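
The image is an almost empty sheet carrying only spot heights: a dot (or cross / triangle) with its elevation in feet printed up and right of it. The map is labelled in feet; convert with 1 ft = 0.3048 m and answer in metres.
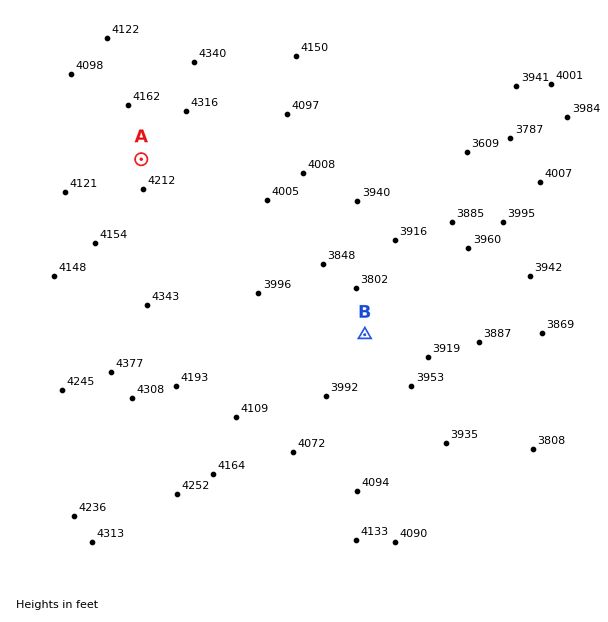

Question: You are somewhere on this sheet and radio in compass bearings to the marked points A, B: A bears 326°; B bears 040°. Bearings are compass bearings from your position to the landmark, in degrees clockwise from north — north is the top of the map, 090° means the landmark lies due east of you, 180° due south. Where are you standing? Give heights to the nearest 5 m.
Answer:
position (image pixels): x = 306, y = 404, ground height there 1225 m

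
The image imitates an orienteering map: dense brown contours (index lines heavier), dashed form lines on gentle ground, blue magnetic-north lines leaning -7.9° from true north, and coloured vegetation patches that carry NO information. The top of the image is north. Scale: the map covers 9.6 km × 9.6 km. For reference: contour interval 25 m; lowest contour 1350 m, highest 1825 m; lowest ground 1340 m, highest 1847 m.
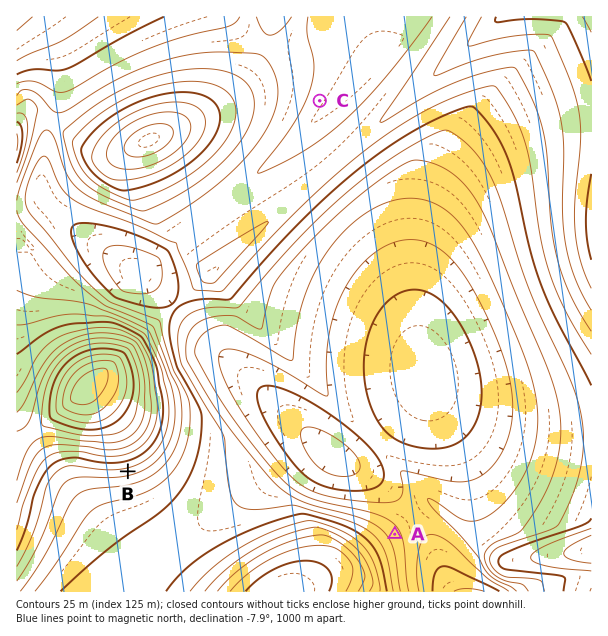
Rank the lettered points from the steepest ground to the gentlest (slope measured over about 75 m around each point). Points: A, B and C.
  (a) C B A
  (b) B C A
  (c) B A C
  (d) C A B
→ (c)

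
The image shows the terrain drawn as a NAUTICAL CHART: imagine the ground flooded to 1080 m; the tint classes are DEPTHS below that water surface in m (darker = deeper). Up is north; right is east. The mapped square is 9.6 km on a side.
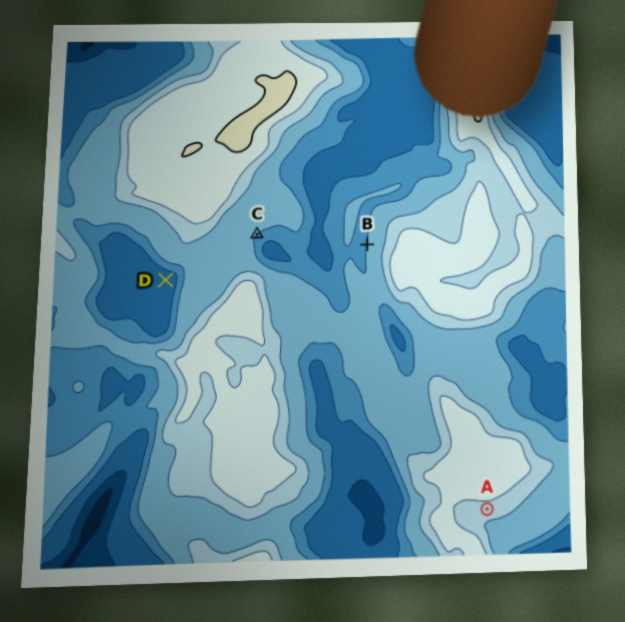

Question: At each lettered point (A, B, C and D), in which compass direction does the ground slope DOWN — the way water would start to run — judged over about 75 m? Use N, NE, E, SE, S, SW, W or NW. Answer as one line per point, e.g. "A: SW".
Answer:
A: S
B: W
C: SE
D: SW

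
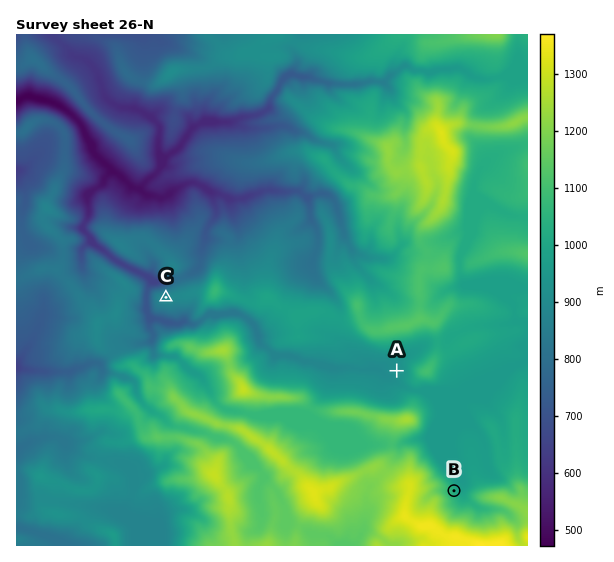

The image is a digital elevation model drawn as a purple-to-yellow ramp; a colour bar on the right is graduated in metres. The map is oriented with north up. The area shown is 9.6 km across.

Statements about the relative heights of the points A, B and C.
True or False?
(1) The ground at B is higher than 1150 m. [False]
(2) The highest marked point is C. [False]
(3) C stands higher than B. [False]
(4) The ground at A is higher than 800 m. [True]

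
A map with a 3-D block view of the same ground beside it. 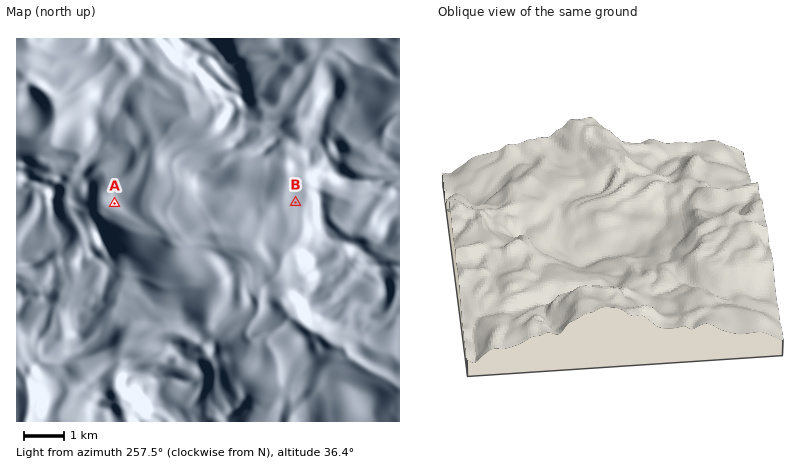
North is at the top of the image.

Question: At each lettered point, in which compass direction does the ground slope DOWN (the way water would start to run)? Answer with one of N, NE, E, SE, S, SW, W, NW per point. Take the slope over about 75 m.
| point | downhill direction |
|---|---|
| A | SW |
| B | W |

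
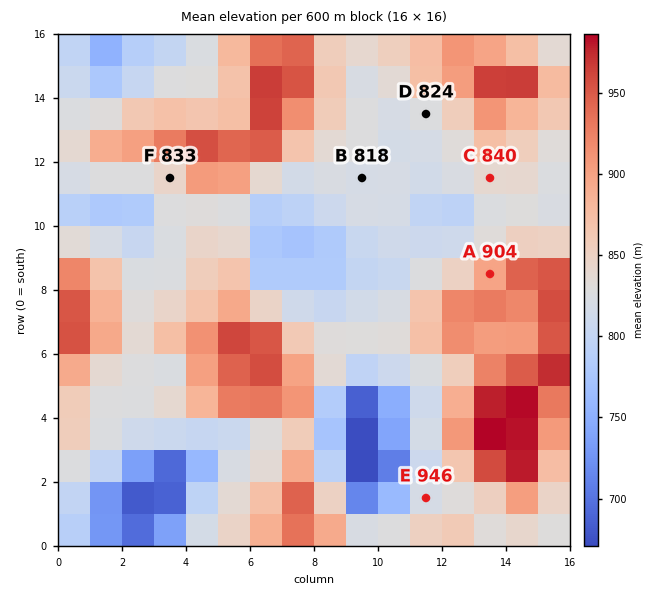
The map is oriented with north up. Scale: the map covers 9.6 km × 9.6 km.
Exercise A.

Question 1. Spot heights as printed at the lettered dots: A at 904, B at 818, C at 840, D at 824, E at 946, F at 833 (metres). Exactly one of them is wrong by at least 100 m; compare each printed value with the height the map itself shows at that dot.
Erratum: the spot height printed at E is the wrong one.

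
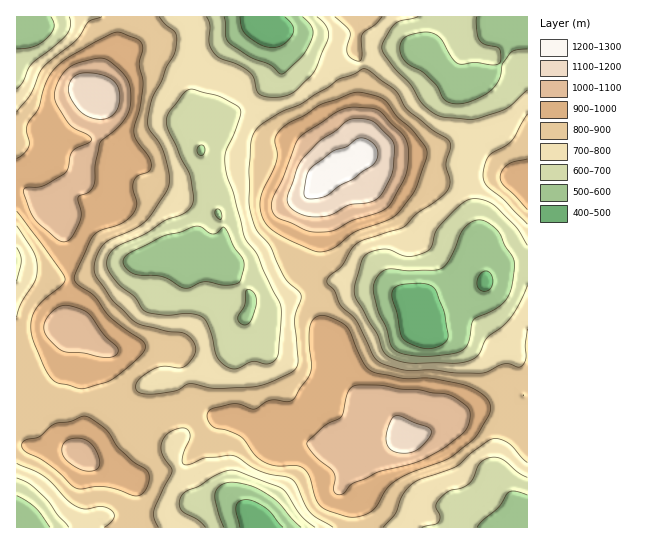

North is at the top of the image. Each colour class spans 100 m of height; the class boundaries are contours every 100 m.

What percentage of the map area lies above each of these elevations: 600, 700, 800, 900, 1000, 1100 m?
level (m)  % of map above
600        88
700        71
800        52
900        31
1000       13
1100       4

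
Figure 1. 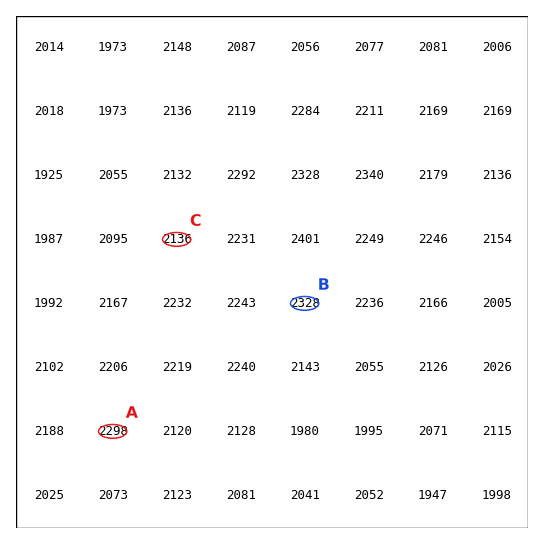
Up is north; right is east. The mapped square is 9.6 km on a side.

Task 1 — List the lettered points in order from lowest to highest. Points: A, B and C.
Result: C A B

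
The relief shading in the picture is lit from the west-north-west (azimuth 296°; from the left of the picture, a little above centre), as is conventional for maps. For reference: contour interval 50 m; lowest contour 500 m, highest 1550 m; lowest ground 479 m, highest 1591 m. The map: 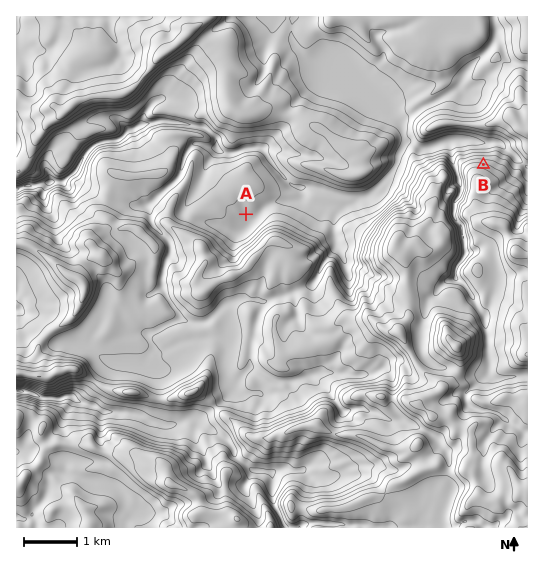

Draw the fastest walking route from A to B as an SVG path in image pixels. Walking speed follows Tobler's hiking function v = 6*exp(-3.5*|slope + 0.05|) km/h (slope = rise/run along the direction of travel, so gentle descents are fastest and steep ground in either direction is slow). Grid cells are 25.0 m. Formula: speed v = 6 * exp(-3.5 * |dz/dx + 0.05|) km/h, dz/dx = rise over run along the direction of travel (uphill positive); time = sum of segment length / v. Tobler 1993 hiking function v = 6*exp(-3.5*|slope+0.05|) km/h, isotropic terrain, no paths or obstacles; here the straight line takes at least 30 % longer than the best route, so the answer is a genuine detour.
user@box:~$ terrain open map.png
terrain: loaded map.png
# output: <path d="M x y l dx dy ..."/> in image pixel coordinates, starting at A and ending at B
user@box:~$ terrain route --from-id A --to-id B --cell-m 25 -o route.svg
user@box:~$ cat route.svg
<path d="M246 214l5 0 22-11 32 0 16-8 16 0 2-1 23 0 32-16 12-12 3-5 4-3 9 0 3-1 9 0 5-3 6 0 2 1 3 6 3 2 2-1 2-3 2-1 2 0 2 1 12 0 6 3 2 3"/>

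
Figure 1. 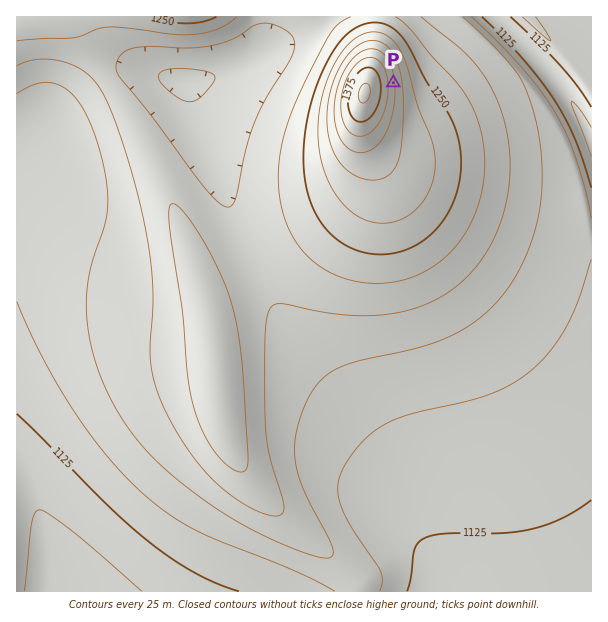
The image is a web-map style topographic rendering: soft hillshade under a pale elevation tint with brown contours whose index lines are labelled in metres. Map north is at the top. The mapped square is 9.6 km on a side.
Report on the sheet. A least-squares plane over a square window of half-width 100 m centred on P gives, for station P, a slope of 12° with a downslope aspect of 85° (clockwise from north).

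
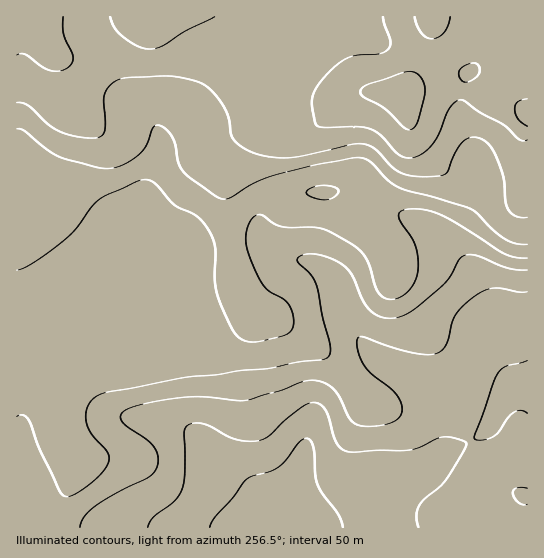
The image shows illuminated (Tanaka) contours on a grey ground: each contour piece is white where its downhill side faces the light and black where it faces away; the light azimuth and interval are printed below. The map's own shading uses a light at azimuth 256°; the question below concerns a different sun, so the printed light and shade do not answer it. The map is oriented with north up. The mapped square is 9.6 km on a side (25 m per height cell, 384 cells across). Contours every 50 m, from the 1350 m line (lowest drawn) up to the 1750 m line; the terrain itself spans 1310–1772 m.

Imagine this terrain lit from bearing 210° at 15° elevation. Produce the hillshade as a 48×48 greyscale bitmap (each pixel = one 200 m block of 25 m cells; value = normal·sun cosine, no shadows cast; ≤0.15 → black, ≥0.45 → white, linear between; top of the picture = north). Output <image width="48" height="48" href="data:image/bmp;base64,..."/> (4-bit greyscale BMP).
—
<image width="48" height="48" href="data:image/bmp;base64,Qk32BAAAAAAAAHYAAAAoAAAAMAAAADAAAAABAAQAAAAAAIAEAAATCwAAEwsAABAAAAAAAAAAAAAAABEREQAiIiIAMzMzAERERABVVVUAZmZmAHd3dwCIiIgAmZmZAKqqqgC7u7sAzMzMAN3d3QDu7u4A////AERWZmZmVWZmZmZmZmZ3iIh3ZmZmZmd4iERnZndmZmdmZmZmZmZ4iYh2ZmZmZmd4iEVnd4h3d3d2ZmZmZmd4mYd2ZmVVVneId1Z4iIiIiHdlVVVmZ3d4iIdmZVVVVmd3ZWeIh3d3d3ZURFVmd3d3iHdmVVVVVmVVM3iIdmZmZmVDRFZniHZniIdmZmZVVVRDIneHZVRFVEMzRWeJmHZniIh3d3dmZVQzM3d3ZUMzMiIjRniZmHZniZmZmYd2ZlRERGd2ZDIhERIkV4mZh2Z4mqqqqYd3dmVVVWZ2VDIiIjNFeJmYh3d4mqqqmHZndmVVVWZ2ZUREVmZ4mZmYd3eJqqqYdlVWdmVVVWZ2ZVZ4mZqqqqqYd4iJq7l1RERWZlVVVWZmZWeJqqu7u7qYiIiKu6hTIzRWZlVVVWZmVWeIiZqqqqmZmZmau5UyI0VnZlVVVWZlVVZmZniJmZmZqpmrunMiNGd3ZVVWZlVVVVVVVWZ3d3iaqZmql0IkV3h3ZVVWZlVVVVVUVVVVVmiZmZmYdCJGiIh2ZVVmd1VVVVVVVVVURWiYiIh2QiNomYdmVVVmd2VVVVVVVVVUVXiId3ZTISWKqYdlVVVnd2ZVVVVVVVVVV4mXZlUyIkerupdmVVZnd2ZVVVVVVVVWZ5mGVEMyI1i8yph3ZmZ3h2ZVVVVVVVZmeJl1QzIiJGm8uod3d3d4iGZmZlVVVWZmeJhkMiIiNHq7qHZnd3eJmXd2ZmVVZmZmeIdTISIjRpq6l1RVZnibvHd3dmZmZmd3eIZCEjM0aKu6hUNEVnm97nd3d2ZmZnd3eIZCJFZnmrupdDM0Vovv/mZ3d2ZmZ3d3eIdDRoiZq7qoUyI1aL3/3WZmZmZmZ3d3eIdUV5mqqpmGQiNGi87tulVVZmZmd3d3iZhlaIiId3dkMjVpvMy7qVVVVmZ3d3eImphmd3ZVVVVDRXis3LqZmVVVZmd3d3iJqqh3d2VERVREabze26iIiGVmZneIiImaqpiIiHZmZmVXrN3cuYd4d2Znd4mZiJmqqYd4mZmYiHeK3uy5hmZ4h2Z4iZqqmZmZmHd4mrvLu6mt79uXZVZ5iGeJmqqpiIiId3eImrzN3Mze/sqHVVaKmGeaqqmHZmd4h3iImaq7zMze7bl2ZWiqmHm7u5hlRFaIh3d4iIiImqzd25hlZoq6h5vMuYZENFeId2Z4d3ZmeJq8uoZUV5u5ZbzKh1RERGiIdmd3dmZmeJqqqXVEV5qXVbuXVEREVniHd3d3ZmZmeImZmHVEV4h1Val2VURVZ4iHd3d3ZlVmZ3d3dlREVmZVZ4d3dmZniJiHd2Z3ZlVVVVVEREMzRVVWeHiId2Z3iZmHZmZ3ZVVVVUMiIiIjRVVnd4iHZmZ4mZmHZnd3ZVVVVUMiIjNFZmZnZnd1RFZ4mZmHd4iHZVVVVUQzRFZ3dmZmZWZkRFZ4mZh3iIh2ZVVVVVRFZ4iIdlZmZWZURFZ4iId3iIdmVVVVVVVWeJmHZVVmZmZVRVZ4iHdnd3dlVVVVZmZniZh2VFVmZg=="/>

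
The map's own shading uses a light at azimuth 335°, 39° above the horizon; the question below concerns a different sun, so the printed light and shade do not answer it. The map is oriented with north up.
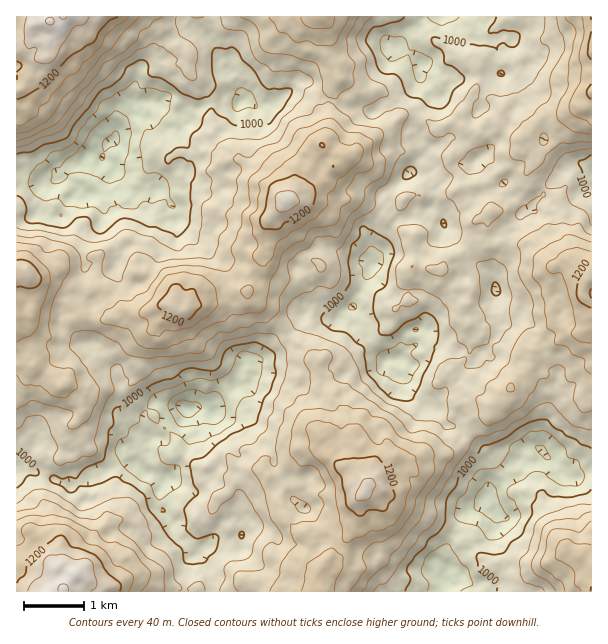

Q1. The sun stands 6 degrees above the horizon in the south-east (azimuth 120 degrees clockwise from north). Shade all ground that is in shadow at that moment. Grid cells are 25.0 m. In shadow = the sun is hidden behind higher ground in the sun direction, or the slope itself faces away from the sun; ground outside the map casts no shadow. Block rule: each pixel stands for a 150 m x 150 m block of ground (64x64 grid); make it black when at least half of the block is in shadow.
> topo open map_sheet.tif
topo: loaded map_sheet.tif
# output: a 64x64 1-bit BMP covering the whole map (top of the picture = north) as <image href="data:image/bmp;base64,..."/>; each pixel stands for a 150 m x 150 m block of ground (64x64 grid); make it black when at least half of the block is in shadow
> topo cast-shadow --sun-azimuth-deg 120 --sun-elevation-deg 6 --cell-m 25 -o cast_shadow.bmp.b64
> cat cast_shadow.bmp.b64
<image width="64" height="64" href="data:image/bmp;base64,Qk0+AgAAAAAAAD4AAAAoAAAAQAAAAEAAAAABAAEAAAAAAAACAAATCwAAEwsAAAIAAAAAAAAA////AAAAAADwAAMbgADwH/AAE5uAAGAf9AAX/cAAccPwAB//wABj4PIAH//gACfw+CAB/wAAD/r4AAH+AAAf+7jAYP9AAD//+cBw+fAAf//zwPh5+AB//+Pg/HD8AH//48D+APwAP//AYPIB/gAfj4AA8gHwAAAAAAA45fAAAAgQAT7+CAAAGAAB3/+AAAAAAAC//4iIAAAEAD//gAgAAAYAf/+QARAAAAB//8ADEAAAAD//ADG4AAAAH/6APDwCAAAH/gA+PgIAAAH+AD4+AAAAAP4Afj4AAAAAfwB/HgAAAAACAD8PAAAEAAAAD4cIAAQAAAEHB+4AQAAAAQOD7gDGAAADgQPsAD+AAAOgB+4AP4AAA8AH7gA/wIAD4AfeAH/gAAPgB8+Af/9AA/QH94A//mAD8wf/yf3/4APjg/zt8H/gAeHD/P7wf+AAMcP4HvD/8AAB4eAP8P/4AAHwYAOB//gAADgAGAH//AAxAAAIKf/8ADmDAAA5//4ACDAAAH3//iABHAAAf///AAMcAAA///8AAw4AAD///8QABwAAP///xgADAAAf///hgRHAAB///+GDnfwAA8P/gAfB/gAAQ//AB8D/gAAB48AH4/8AAAABwAbn/4ACAABABgf/AAAAoAAHB/8AAABgAAAH/4AAAPAABA//gAAAcAAEH//gAAAAAAHP/w=="/>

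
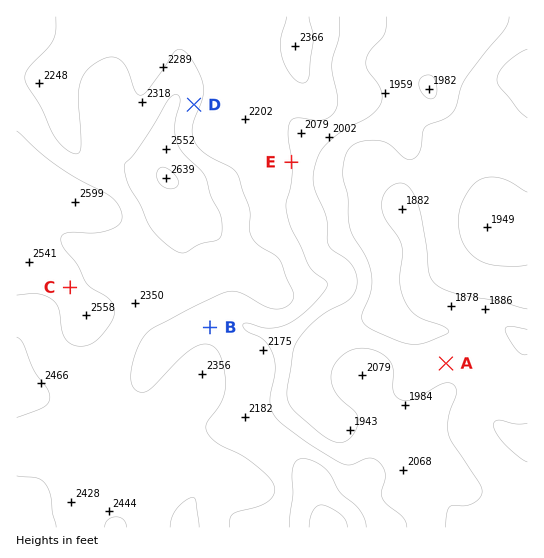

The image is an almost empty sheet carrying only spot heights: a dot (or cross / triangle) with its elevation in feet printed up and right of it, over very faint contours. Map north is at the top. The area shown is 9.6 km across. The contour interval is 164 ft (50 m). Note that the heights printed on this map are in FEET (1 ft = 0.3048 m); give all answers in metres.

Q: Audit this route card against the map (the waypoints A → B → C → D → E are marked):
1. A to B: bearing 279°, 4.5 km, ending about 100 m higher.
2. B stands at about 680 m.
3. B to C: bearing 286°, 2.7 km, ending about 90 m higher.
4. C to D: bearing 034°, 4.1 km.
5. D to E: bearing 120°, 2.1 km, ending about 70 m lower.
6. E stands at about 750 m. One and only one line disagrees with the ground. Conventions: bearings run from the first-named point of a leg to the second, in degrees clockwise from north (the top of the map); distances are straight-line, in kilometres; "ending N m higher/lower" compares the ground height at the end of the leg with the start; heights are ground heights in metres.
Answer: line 6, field height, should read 650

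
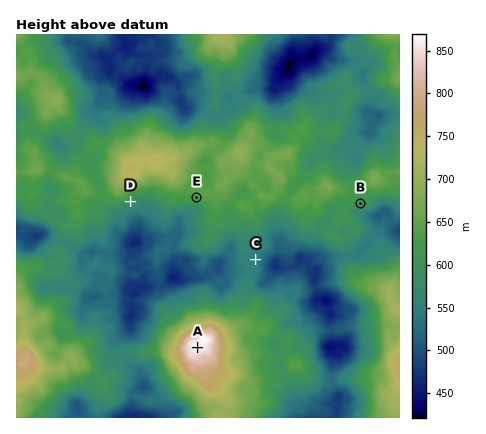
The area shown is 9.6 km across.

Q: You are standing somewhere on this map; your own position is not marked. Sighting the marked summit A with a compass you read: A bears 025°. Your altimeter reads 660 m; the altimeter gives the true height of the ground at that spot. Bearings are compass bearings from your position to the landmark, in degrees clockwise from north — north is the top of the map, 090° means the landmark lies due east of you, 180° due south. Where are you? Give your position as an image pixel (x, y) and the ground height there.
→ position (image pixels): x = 180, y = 386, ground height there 660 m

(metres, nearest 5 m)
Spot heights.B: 605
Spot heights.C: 540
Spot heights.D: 595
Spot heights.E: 635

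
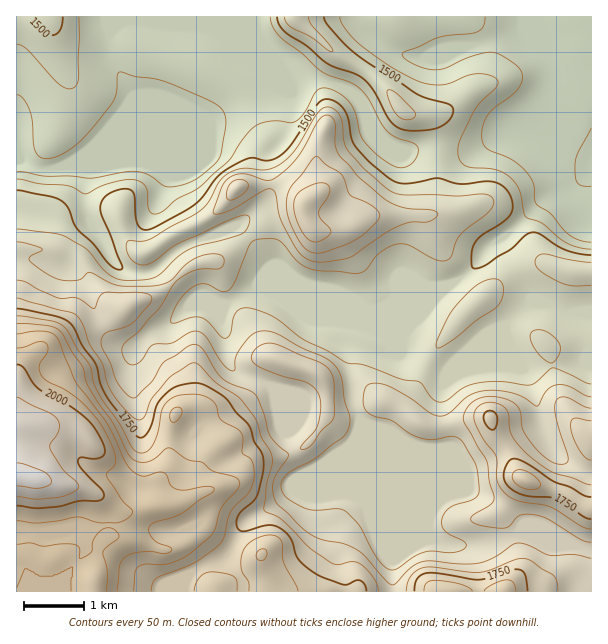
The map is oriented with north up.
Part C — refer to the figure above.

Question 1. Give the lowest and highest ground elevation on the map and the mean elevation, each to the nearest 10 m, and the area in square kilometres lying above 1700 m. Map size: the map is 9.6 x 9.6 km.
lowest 1340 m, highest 2120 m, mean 1600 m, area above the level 20.2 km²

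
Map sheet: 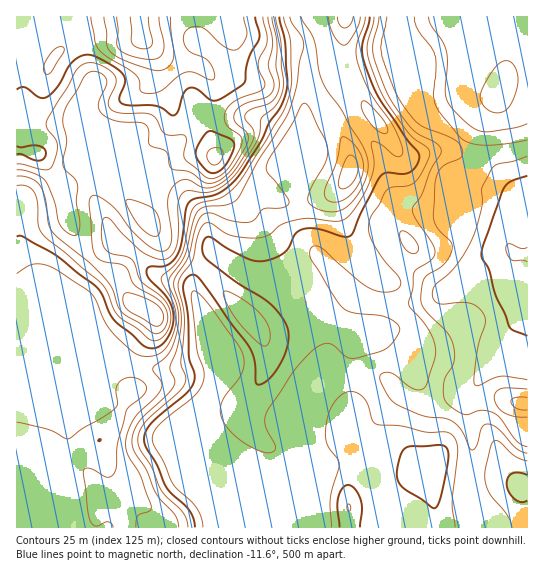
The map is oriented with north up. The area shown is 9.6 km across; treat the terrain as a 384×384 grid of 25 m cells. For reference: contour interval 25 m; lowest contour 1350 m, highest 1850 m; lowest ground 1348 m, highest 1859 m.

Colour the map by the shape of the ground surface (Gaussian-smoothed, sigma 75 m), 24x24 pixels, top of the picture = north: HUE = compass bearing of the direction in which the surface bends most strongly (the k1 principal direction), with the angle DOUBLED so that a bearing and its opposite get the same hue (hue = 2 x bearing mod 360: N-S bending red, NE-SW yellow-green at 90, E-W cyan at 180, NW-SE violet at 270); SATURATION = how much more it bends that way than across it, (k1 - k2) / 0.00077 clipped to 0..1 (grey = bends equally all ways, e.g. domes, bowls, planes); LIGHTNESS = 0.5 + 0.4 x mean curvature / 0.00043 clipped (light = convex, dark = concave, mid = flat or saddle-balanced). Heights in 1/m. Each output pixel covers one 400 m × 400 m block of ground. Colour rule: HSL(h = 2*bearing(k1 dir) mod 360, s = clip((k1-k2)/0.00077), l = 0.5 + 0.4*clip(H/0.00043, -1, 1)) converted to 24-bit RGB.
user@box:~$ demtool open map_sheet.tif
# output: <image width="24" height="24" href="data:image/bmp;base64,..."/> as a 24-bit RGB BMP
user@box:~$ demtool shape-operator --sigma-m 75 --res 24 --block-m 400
<image width="24" height="24" href="data:image/bmp;base64,Qk32BgAAAAAAADYAAAAoAAAAGAAAABgAAAABABgAAAAAAMAGAAATCwAAEwsAAAAAAAAAAAAAgIB/gH6Ah4R5doeCm6N+jlR8Zb+Qsd3UehvHbl+Ff4B/f4B/f4B/f3+AMiV5+fqnOkyNc2yAgoNktr5rTU+fdmeDdE1qxMZUgH9/fnmAio9+dnWCmIJqcbR8X+qNgS9dhiNcgX56f4B/f4B/f4B/f3+AI0iO7PTCezCdkE57kXZkrNNyP2WIck6MhWWeqbqcgHZ2h3xrf5J1gl9ngatuj9igjlu0WxxklmdtbJqOfnyAg3lteYVtfoB/Q2p+ydhKhEWKdGmdjI6n0cKjPnGYOjiYf6uTkMO5XnWLfa+beFChsHOKhthnN9MpbSJic0aGfqGCi2OBiVBVdqxrcqiqbG+Gl0yLe7FfZWqBZY+SfLGfxZWuwmvLHSl6qOGVINzhc4jBmW+nSFKWi4K77aCdsHkmESodWYFrgoRyjkeAg7V6bauBf2ODc22DdFe0qKR5YIqOZa2edKCEaox3y3CEJSCowPSCLgUGhXFOg3VeeYBpSntJxmpG92CHt0mhEGowP4ReVU2uwKuQkoxjVXt3e36ASIievpeVc6CdXpF3hXFMbZFBjoxIS2ObvQU+53n2gH9/gH9/f4B/cHWDZHul07XS06jopovlF6bELYaKv2uJwnd0V4x4Y4J+WYd4l7FcmnlrekhhpHFScbJfdGtQOIV2ZtHTaNCegIB/gIB/gIB/fYB/V4xZqHUgrZoKTsAqZD2wUUuHQjdv3qpvmYV5UYF8bXthn35GhHlGVH11qK19hK1lb4CXUpGCVYdBlZNHgIB/gIB/gIB/gXqAh0NipDxe/+KAAPdRFyBoglOAcydNsOh8dHKjhWeWWFWDpoWQiYilZZGkcbKNfKK/gF+clG5uSoGEmJCCe4F8f4CAf3+AfEyFqRhXnXE56f/MYP//BABMcxhlh+Ocmt23e1Ofl2qcZoOlcrfAl4u9iHe1hcend0qtoWampoOdZZilXpGPcYRze4B8gXByWyRhYEnVzP/5z/ze/yTqIAAzSdnLpvHFnliKjFKEkIF6e6SKfXxMf18vmY8shssnN05ajXBlpYZzh5N1eVV4eoF3fVthfSpCeDaFkP+qSfQdjUsAPRQAAh14ivKziz44hFQ/a4Jgg6F+kFtug0Jrq5d0mtDNwGlqY0g3MHw+nahtkWN2gmGRe1xrdjhWnUx5iv/JSd+fyABD7QcQvveKAI6Ygi00i1NCkZZra5thV49agkltaYeVhdOYlDh9zkhVhpXCWpmyPZdah2GRjoFdcDimoEu5mOGnWtFdXB9VkyZQtuq19OrXAgkxezRaiJ1pc6BsjaJqZEFEdW5LZcdRUKVLczmNodWsbGurxGHCqmxtSGR1lmh0PDGNuG26v9+go0WUUBtkj9y6uNqo3IRsPQBONZVagrKXdmqlrlmIiEiyqqVhfOA6MnBrS7eEsKJKgoBRX1J3xod9TmWKY5eWLDBAqr5Iu9+Bcx6QYc7cZMOHxGZIsSc5zwBpE9EAFqpOWGOjdH6uUD+84Yrl8M2iHY+DV3RAq69AUKdrTE58rplun2CFVHZfLklXO/9WR82Pa0KfopZVg3pXmFx33xqb1jLh+urRAJhUFnRkgmh8YoCEMlmZ/tjNKDHjZDCVtc+HQH1UQVpgjqhllFltgWtuhKT6vebEJD92eXqBaGmtpHKzflGEOUq6h6Xl9Nfe96ngAExJPYB4f3+AME1q4v+zwQDNSzHRrOHrp2zyQlLXnlBeiWFbi4Zyb49bva9RZjGbgnJ6g2cyZG0tr0NiQ7tZL7dDjdtN9Y7I/0f2C2VkYm2DTD6ngvxHigBlzP/dFy+kiRwzhx9KrGhhjJd7eZGcglhYy75GOmtpbCih53HAtVdtLKtie8N1R4OS67IgUjsOzWoKEtp4FTJnj+eWihadsP/DPussVwpGikWIql+IhK+ssoSJXKSrbU6Q1biNTpWQGlxqszVx5HukxHuAc5BXckJzzsGKoXPYzeLsjLvkAC2FWNg2dUKXtf+HSghMgmiCPTaNv8WcWGuqy5KXUmSuS0+a0Kebs0xoOhk5YmYblsEXlNFDUo29a7DUp1uxsr9Xmc4/2VYlGS6jUzqIm8xuiddHUBdsf3+AO0F5vM12VnGBlrZwuFqjW3qRoXx113DPNwX/oKLmu77dseHLQYCmeURhnjxUwsmDp9WKGVfdQGbCXBuA8/9fOncdNDR1gXh/czp6kMhsgHCBXI9Ys4VeeIF4aX9mk3toUT+Ka5hzytCDqr5qfDuNTkeZgrWmoMaIxO+DHBlody9/bBWY+PHTWKbTFTd9cUmOgbiqepl5gH9/eHuAtLF3"/>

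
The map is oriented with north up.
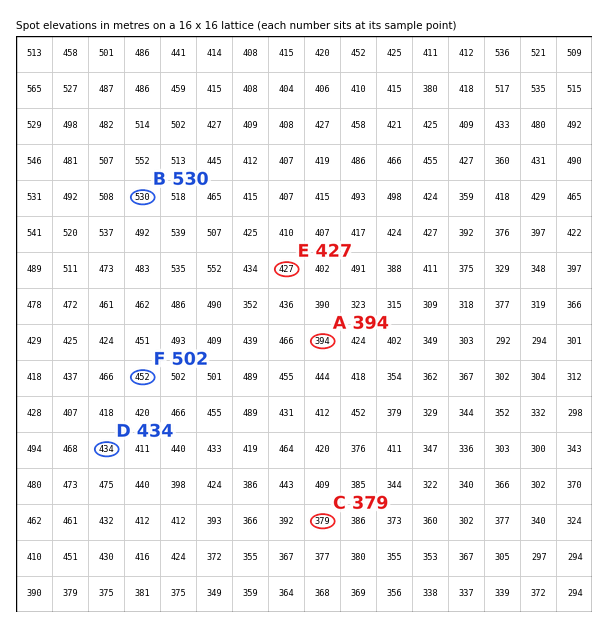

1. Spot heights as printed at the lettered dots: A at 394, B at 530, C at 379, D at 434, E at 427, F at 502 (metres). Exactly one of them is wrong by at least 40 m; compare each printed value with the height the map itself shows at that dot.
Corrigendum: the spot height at F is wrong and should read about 452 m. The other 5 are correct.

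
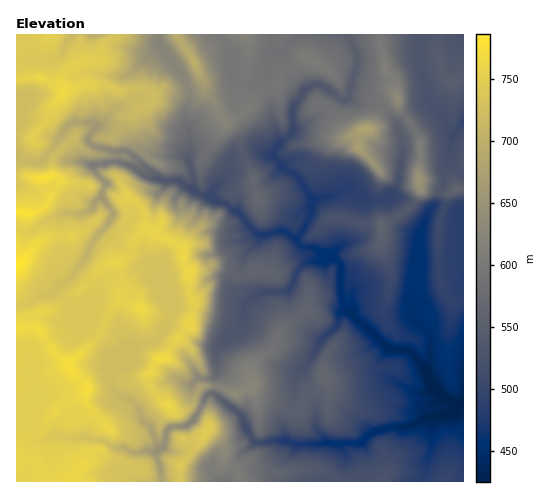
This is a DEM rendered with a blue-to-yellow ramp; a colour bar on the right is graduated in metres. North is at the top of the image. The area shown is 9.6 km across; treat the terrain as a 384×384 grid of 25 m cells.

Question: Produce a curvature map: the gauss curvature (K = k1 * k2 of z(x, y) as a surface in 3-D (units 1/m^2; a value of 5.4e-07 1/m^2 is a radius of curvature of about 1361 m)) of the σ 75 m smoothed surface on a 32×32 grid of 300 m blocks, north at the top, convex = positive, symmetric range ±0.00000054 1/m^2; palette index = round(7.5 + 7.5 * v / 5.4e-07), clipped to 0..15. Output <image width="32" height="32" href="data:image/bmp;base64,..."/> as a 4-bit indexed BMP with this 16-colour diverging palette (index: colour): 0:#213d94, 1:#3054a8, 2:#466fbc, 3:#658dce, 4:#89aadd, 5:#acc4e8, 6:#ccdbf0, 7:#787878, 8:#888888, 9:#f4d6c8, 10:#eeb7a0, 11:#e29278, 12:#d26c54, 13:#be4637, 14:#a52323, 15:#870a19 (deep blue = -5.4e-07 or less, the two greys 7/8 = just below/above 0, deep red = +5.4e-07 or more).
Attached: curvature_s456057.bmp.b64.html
<image width="32" height="32" href="data:image/bmp;base64,Qk12AgAAAAAAAHYAAAAoAAAAIAAAACAAAAABAAQAAAAAAAACAAATCwAAEwsAABAAAAAAAAAAlD0hAKhUMAC8b0YAzo1lAN2qiQDoxKwA8NvMAHh4eACIiIgAyNb0AKC37gB4kuIAVGzSADdGvgAjI6UAGQqHAId4d4eJdnh3h3eId3eId4eId4h3ejo9hoh3iIeHiHiHeHd4aWjVWUZ2eWeHmIeHiHeHh6eHV1qlbHiWmHZ4h4eHh3eHhz7/0sd3hpd4iHh4d4d2h3ercGpHd4eHd3h3d4eHiXd2Z3sceHd3iHd3eHh3eHh3eHeAh4h4eIh3iIeIiHh4iIeaaYiHiHh4d3l3h4h4h4h3dXynh4h3mHeWh3d4eId3d3h5iIiIeGp3iIeId4h4eHh3tleHh3lmaHiHeHiHeHeIeGpXd4Z4iYh4iHh4h4h4d4drqHlaeId4d3eIeHd3h3iIlHd3qKloeHh3h4d4eIiIh3iVeIhIZ4d4iHd3h3d3d4dqV3eYWIh4h4d3iHeHd3d3iKh5Zmp4h4iIh4d3eXaHpXxzWnd4h2eGiIiHiHhng6qXdpl4d4eHhw85d3dpKolZtZd4d3eHhYmKCXmIXY6KkWl3mHh4iIOA+1hpWE80d9hZeGh3h3nr1neHd1dYWWZ4l3hoh4d0pXhXeHl4l7h3d3doeJZoaGh4iHiHeHp3h4iHiHeId3a/aWd4d3d3eIiYiHeIeah3dDOHd4iIeHh4lmd4h4dbeHd/eHd4aHhoiKZoeHeHhoiHZ3eId4d3eHd4qHeHh3eHd4d3eHd3h4iHeId4eIeYeId4iIh3h4iIh1l4d4d3d3d3d3d4"/>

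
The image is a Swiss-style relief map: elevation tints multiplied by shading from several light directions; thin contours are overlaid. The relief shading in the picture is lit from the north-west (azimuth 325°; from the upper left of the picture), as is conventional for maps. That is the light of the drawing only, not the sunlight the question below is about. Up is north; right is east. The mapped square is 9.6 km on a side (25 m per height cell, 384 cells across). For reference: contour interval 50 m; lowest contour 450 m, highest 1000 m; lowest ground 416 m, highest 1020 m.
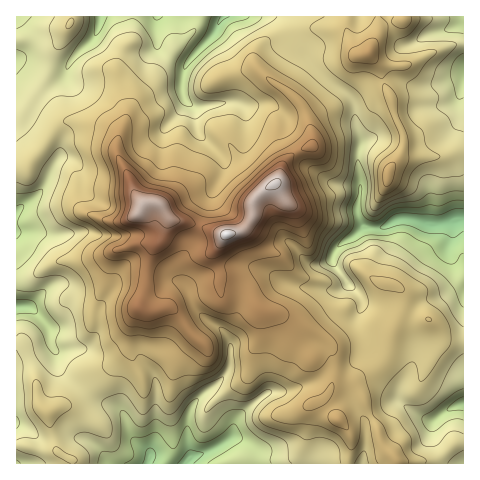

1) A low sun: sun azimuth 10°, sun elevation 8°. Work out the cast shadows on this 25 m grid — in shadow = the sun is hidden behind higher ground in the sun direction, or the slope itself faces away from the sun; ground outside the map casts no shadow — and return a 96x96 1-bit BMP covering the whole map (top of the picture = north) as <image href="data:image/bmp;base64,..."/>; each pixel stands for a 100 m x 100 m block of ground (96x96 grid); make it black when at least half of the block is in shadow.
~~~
<image width="96" height="96" href="data:image/bmp;base64,Qk2+BAAAAAAAAD4AAAAoAAAAYAAAAGAAAAABAAEAAAAAAIAEAAATCwAAEwsAAAIAAAAAAAAA////AAAAAAD/gB+GPgAfwHwAAAD/ADgPP4Af4H8AAAPwADg/P8A/8P8AAAOAAHh/v/w///+AAAAAAPD/v/////8AAAAAAeD///////4AAAAcA8D///////4AAAA8AQH//w////wAAAA+AAP//w////wAAAA8AAP//w/fD8AAAcA8AAf3/4/ABwAAB/AwAAfj/5/gAAAAD/gAAAfj/5/wAAAAD/4AAA/hn8/8AAAAHj8AAA/gH8f/gAAAAB8AAA/AH+P/8AAAAAcAAAfCH/H//AAAAAEAAAfHH/Af/gAAAAAAAAfPH/gP/wAAAAAAAAf/H/wH5wAAAAAAAAf/H/4DwAAAAAAAAAf+H/4AAAAAAAAAAAf+H+cAAAAAAAAAAAf/P4cAAAAAAAAAAAf//w8AAAAAAAAAAwf//g+AAAAAAAAAAwf//A/AAAAAAAAAA4f/+B/gAAAAAAAAAQf/8D/gAAAAAAABgAP/4H/gAAAAAAADwAP/4P/AAAAAAAADwAP/wf4AAAAAAAD3AADgAfwAAAAAAAD4AAAAA/gAAAAAAAD4AAAAAcAAAAAAAAD8ABAAAAAAAAAgAAD+ABgAAAAAAABwAAB/Dh4AADAAAAHwAAAf/x8AAfgAwAPwAAAP/z8AA/8B8APgAAAH/z+CB/+D8APAAAAD/3+HD//j4AOAAAAAfP/Hh////wIAAAAAAH//w////6AAAAAAAD//wH/z//AAAAAAAAf/4D/7/3gAAAAAAAPx8B///nwAAAAAHv/AeD///n4EAAAAf//wfJ///H8fgAAA///4fwAH/v8/wAAA///4fAAP//8///4A///wMAAP/4A///6Af4DgAAAD/wA////APAAAAAAD/AA////gAAAAAAAD8AA////gAAYAAAAHgAAP///wAA8AAAAHAAAH///wAAIAAAAGAAAH///4AAAAAAAAAAA3+H/4AAgAAAAAADA74I/4ABwAAAAAAfx4AcIAADwAAAAAA/w4A8AAADwAAAAAB/g4B+AAADwAAAAAB/AwB+AAAHwAAAAAD+AAA8AAADgAAAAAD+AAAAAAHAAAAAAAB4AAAAAAOAAAAAAAAAAAAAAAAAAAAAAAAAAAAAAAAAAAAAAAAAAhgAAAAAAAAAAAAAAzgAAAAAAAAAAAAAAzwAAAAAAAAAAAAAAngAAAAAAAAAAAAAAHgAAAAAAAAAAAAADDAAAAAAAAA4AAYADAAAAAAAAAB/h/8AHAAAAAAAAAB///4AHAAAAAAAAAB///wAPgAAAAAAAAB///gAfgAAAAAAAAAH//AAfwAAAAAAAAAAf8AAf4EAAAAAAAAAAwAA/4eAAAAAAAAAAAAAf8eAAAAAAAAAAAAAf8eAAAAAAAAAAAAAP4AHIAAAAAAAAAAAH4AH8AEAAACAAAAAAAAD8AGAAADAAAAAAAAAcAHAAABgAAAAAAcAAAHAAAAwAAAAAAeAAAHgAAAQAAAAAAfAAADAAAAAAAAAAAfwAAAAAAAAAAAAAAf4AAAAAAAAAAAAAAAAAAAAAAAAAAAAAAAAA="/>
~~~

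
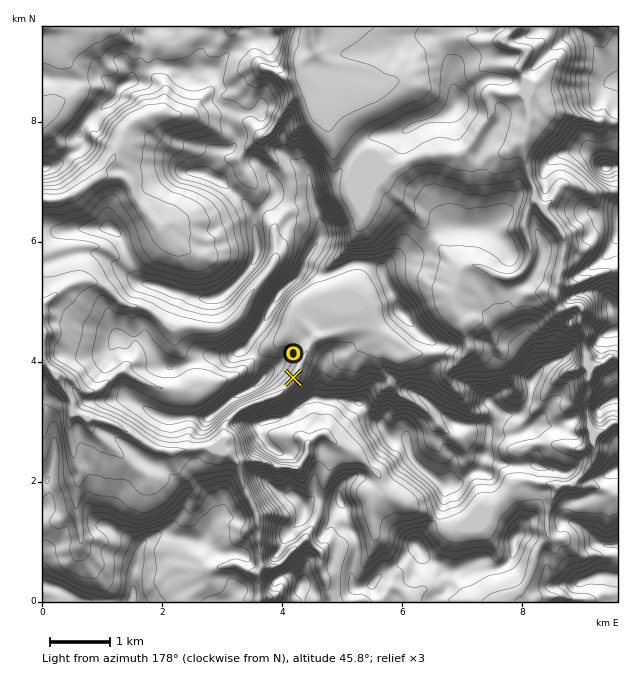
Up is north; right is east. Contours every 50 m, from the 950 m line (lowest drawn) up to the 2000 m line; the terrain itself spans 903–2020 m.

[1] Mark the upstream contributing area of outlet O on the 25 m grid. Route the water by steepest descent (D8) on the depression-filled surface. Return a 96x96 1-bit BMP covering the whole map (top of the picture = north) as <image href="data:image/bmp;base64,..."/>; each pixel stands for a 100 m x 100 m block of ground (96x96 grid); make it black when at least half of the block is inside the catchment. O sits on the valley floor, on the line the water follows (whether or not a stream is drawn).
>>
<image width="96" height="96" href="data:image/bmp;base64,Qk2+BAAAAAAAAD4AAAAoAAAAYAAAAGAAAAABAAEAAAAAAIAEAAATCwAAEwsAAAIAAAAAAAAA////AAAAAAAAAAAAAAAAAAAAAAAAAAAAAAAAAAAAAAAAAAAAAAAAAAAAAAAAAAAAAAAAAAAAAAAAAAAAAAAAAAAAAAAAAAAAAAAAAAAAAAAAAAAAAAAAAAAAAAAAAAAAAAAAAAAAAAAAAAAAAAAAAAAAAAAAAAAAAAAAAAAAAAAAAAAAAAAAAAAAAAAAAAAAAAAAAAAAAAAAAAAAAAAAAAAAAAAAAAAAAAAAAAAAAAAAAAAAAAAAAAAAAAAAAAAAAAAAAAAAAAAAAAAAAAAAAAAAAAAAAAAAAAAAAAAAAAAAAAAAAAAAAAAAAAAAAAAAAAAAAAAAAAAAAAAAAAAAADwAAAAAAAAAAAAAAP8AAAAAAAAAAAAAAf+AAAAAAAAAAAAAA/+AAAAAAAAAAAAAB//AAAAAAAAAAAAAB//AAAAAAAAAAAAAB//AAAAAAAAAAAAAP//gAAAAAAAAAAAAf//gAAAAAAAAAAAA//wAAAAAAAAAAAAB//AAAAAAAAAAAAAD/8AAAAAAAAAAAAAD/4AAAAAAAAAAAAA//wAAAAAAAAAAAAP//gAAAAAAAAAAAAP//wAAAAAAAAAAAAP//4AAAAAAAAAAAD///4AAAAAAAAAAAH///4AAAAAAAAAAB////8AAAAAAAAAAD////8AAAAAAAAAAH////8AAAAAAAAAAP////8AAAAAAAAAAH////4AAAAAAAAAAH////gAAAAAAAAAAD////AAAAAAAAAAAB///+AAAAAAAAAAAB///+AAAAAAAAAAAA///8AAAAAAAAAAAA///4AAAAAAAAAAAAf//4AAAAAAAAAAAAf//wAAAAAAAAAAAAP//wAAAAAAAAAAAAD//gAAAAAAAAAAAAB//gAAAAAAAAAAAAAg/AAAAAAAAAAAAAAAIAAAAAAAAAAAAAAAAAAAAAAAAAAAAAAAAAAAAAAAAAAAAAAAAAAAAAAAAAAAAAAAAAAAAAAAAAAAAAAAAAAAAAAAAAAAAAAAAAAAAAAAAAAAAAAAAAAAAAAAAAAAAAAAAAAAAAAAAAAAAAAAAAAAAAAAAAAAAAAAAAAAAAAAAAAAAAAAAAAAAAAAAAAAAAAAAAAAAAAAAAAAAAAAAAAAAAAAAAAAAAAAAAAAAAAAAAAAAAAAAAAAAAAAAAAAAAAAAAAAAAAAAAAAAAAAAAAAAAAAAAAAAAAAAAAAAAAAAAAAAAAAAAAAAAAAAAAAAAAAAAAAAAAAAAAAAAAAAAAAAAAAAAAAAAAAAAAAAAAAAAAAAAAAAAAAAAAAAAAAAAAAAAAAAAAAAAAAAAAAAAAAAAAAAAAAAAAAAAAAAAAAAAAAAAAAAAAAAAAAAAAAAAAAAAAAAAAAAAAAAAAAAAAAAAAAAAAAAAAAAAAAAAAAAAAAAAAAAAAAAAAAAAAAAAAAAAAAAAAAAAAAAAAAAAAAAAAAAAAAAAAAAAAAAAAAAAAAAAAAAAAAAAAAAAAAAAAAAAAAAAAAAAAAAAAAAAAAAAAAAAAAAAAAAAAAAAAAAAAAAAAAAAAAAAAA="/>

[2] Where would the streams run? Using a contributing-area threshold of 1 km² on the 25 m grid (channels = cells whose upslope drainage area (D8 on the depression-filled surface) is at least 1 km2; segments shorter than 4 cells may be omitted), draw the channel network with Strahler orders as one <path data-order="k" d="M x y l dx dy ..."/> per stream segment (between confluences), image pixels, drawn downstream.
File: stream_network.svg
<path data-order="1" d="M328 591l-2-11-4-7 0-5-2-1 0-5 2-1 0-8-12-12-3-1-3 0-11 10-1 0 0 2-14 13-3 2-15 0"/><path data-order="1" d="M521 588l6-6 2-3 0-3 1-2 0-3 3-6 0-7 2-2 1-6 12-12 0-6-1-1 0-15 1-2 0-6 3-4 0-5 5-7 0-3 7-3"/><path data-order="1" d="M209 568l6 0 2-1 6 0 1-2 12-1 14 7 9 0 1-1 0-3"/><path data-order="2" d="M260 567l0-6-1-2 0-33-2-1 0-8-4-9 0-3-5-6 0-3-4-7-2-9-1-2-2-12-4-6"/><path data-order="1" d="M80 544l0-16-1-2 0-7-2-2 0-34 2-2 1-10-4-6 0-5-2-1 0-5-1-1 0-6-2-2 0-7-1-2 1-36"/><path data-order="1" d="M482 519l17-17 1 0 6-6 0-1 5-5 1-6 3 0 5-3 7-1 2 1 6 0 1 2 11 0 1 1 14 0 1 2"/><path data-order="1" d="M379 496l1-3 0-16-1 0-2-3-18-18-18-9-16-14-3 0-6 3-9 9 0 9-9 14-9 0-2-2-13 0-5-3-4 0-6-3-24 0"/><path data-order="2" d="M563 486l2-2 7 0 17-15 0-1 4-5 0-3 2-1 0-15-5-6-1-9-2-2 2-54-3-4 0-35-3-3-3-6 1-16-3-3-6 0-6 3-7 0-2-2 0-3-1-1 0-14 1-1 0-9 2-2 0-6 3-4 0-8 1-1 0-8 2-1 0-11-5-9-12-13-1-6-5-5"/><path data-order="1" d="M145 474l-3-3-6-3-20-18-1 0-12-11-2 0-12-12 0-6-3 0-1-1"/><path data-order="2" d="M235 460l-6-6-5 0-9-6-6 0"/><path data-order="2" d="M209 448l-21 0-1 2-9 0-2 1-10 0-2-1-7 0-12-6-5-5-4-1-5-5-7-3-3-3-6-3-3 0-6-3-5 0-1-1-15 0"/><path data-order="1" d="M437 423l-3-3 0-2-10-10-2 0-7-6-9-5-3 0-14-13-1-5-8-9 0-16 5-5 0-10-2-3-3-3-1 0-14-14-4-9-6-6-48 0-8 6 0 5 2 1 0 3 4 5 0 1 9 9 0 5-6 7-1 6-9 17 0 3-8 10 0 2-10 10-6 2-2 1-3 0-1 2-3 0-5 3-4 0-18 9-12 12 0 3-2 1 0 11-15 10"/><path data-order="2" d="M85 420l-9-9-3-6 0-3-2-2"/><path data-order="2" d="M71 400l-7-10 0-2-5-4-1-6"/><path data-order="1" d="M188 388l-3 2-16 0-2-2-12-1-4-3-3 0-18-9-3-3-8 0-3 3-1 0-12 12-9 4-11 0-3-1-12-12-10 0"/><path data-order="2" d="M58 378l0-2-12-12-3 0"/><path data-order="1" d="M467 351l0-9-1-2 0-4-2-2 0-9-7-10-2-6-1-2 0-15 1-1 0-3 2-2 0-3 3-6 0-4 1-3 6-5 11 0 19 11 5 0 1 1 9 0 2-1 3 0 7-6 6-12 0-12-1-2 0-3-2-1 0-3-3-6 0-9 2-2 0-6 4-9 3-3 0-9 2-1"/><path data-order="1" d="M274 262l-5 9-19 23-2 4-3 3-1 5-5 4 0 2-13 13-6 2-2 1-18 0-1-1-18 0-2 1-3 0-3-3-3 0-6-3-6-6-1 0-5-4-1 0-6-5-5 0-1-1-9 0-2-2-6-1-13-14-11-6-3 0-1-1-15 0-2 1-7 2-27 19 0 26 1 1 0 6-1 2 0 25"/><path data-order="1" d="M173 238l-9-9-3 0-3-3"/><path data-order="2" d="M158 226l-9-9-3-6-7-7-6-11 0-3-3-6-8-7-22 0-3 1"/><path data-order="1" d="M163 226l-5 0"/><path data-order="2" d="M542 205l-3-3-3-6 0-3-1-1"/><path data-order="1" d="M364 201l33-33 4-2 11-7 3 0 6-3 4 0 2-2 34 0 9-9 0-1 6-8 5-9 9-10 1-8-1-1 0-6-2-2 0-7 2-2 6 0 1 2 5 0 1 1 15 0 0-3 5-6 0-9"/><path data-order="1" d="M551 201l-4 4-5 0"/><path data-order="2" d="M535 192l0-3-5-8-1-9-2-1 0-5-3-6 0-22 2-2 1-12 2-1 0-41"/><path data-order="2" d="M97 178l-14 11-21 10-7 0-2 2-7 0-3-2"/><path data-order="1" d="M263 136l6-3 3-6 5-4 4-9 5-5 1-4 9-9 11 0 1-2 0-12-6-6-1-3"/><path data-order="1" d="M167 114l-15 0-4 3-3 0-2 1-3 0-6 3-10 11-2 7-7 14 0 6-18 19"/><path data-order="1" d="M532 97l0-12-3-3"/><path data-order="1" d="M317 88l-3-3 0-1"/><path data-order="2" d="M314 84l-13-12"/><path data-order="1" d="M391 82l-3 3-6 3-8 0-1 2-32 0-1 1-18 0-8-7"/><path data-order="2" d="M529 82l-6-6"/><path data-order="2" d="M523 76l-3-3 0-7 6-8 0-4-6-6-5 0-9-5 0-6 8-7 0-3"/><path data-order="3" d="M301 72l0-8 13-12 0-7-1-2 0-16"/><path data-order="1" d="M65 27l-22 0"/>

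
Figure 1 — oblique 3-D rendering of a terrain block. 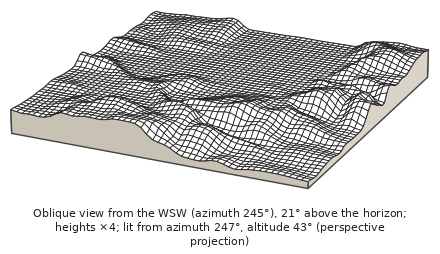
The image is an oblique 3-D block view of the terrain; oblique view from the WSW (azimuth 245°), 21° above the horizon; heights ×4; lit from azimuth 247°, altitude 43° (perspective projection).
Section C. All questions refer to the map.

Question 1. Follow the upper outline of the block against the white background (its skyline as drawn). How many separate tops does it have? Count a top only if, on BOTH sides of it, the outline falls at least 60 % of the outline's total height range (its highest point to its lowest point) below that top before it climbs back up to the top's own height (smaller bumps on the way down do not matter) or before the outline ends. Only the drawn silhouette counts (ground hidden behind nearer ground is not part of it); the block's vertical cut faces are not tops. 0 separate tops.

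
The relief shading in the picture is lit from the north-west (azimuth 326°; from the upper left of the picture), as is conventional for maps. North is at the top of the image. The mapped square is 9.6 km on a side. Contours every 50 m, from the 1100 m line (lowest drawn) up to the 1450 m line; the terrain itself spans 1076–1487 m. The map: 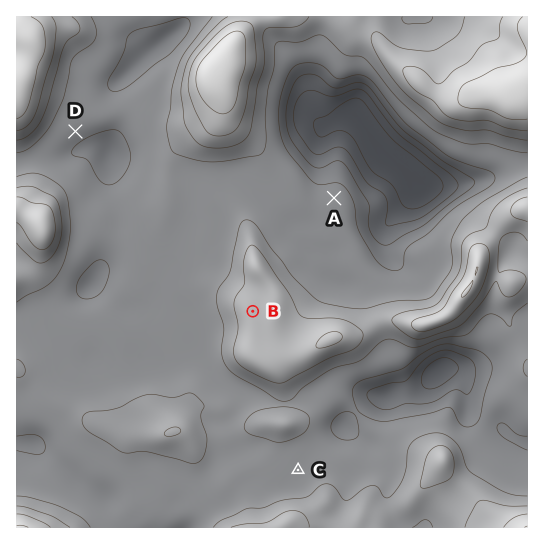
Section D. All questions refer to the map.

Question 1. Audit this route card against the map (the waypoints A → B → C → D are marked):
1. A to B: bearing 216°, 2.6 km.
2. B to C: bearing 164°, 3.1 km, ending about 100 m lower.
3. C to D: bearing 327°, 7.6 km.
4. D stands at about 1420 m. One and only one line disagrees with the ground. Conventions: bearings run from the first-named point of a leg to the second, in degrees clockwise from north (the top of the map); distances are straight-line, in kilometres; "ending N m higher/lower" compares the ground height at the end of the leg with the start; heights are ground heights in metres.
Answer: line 4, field height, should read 1270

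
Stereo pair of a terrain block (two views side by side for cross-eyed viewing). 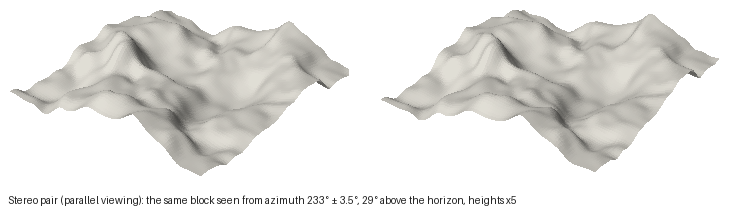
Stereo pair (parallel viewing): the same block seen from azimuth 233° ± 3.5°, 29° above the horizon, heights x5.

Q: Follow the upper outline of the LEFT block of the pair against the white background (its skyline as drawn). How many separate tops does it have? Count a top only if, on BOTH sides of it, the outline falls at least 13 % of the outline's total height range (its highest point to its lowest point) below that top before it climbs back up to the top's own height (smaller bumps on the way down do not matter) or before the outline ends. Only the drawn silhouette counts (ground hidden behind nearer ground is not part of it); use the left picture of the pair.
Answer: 2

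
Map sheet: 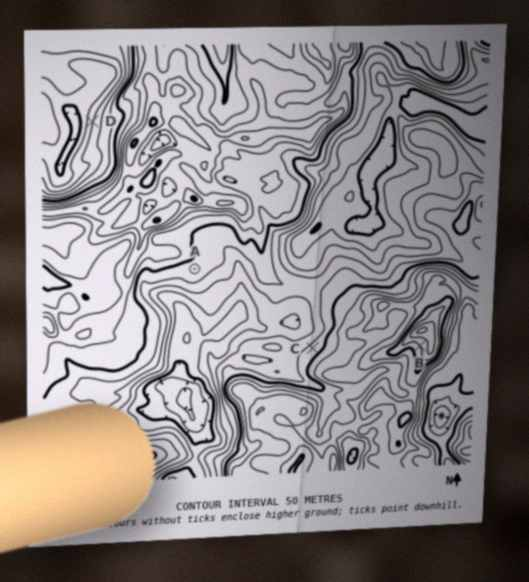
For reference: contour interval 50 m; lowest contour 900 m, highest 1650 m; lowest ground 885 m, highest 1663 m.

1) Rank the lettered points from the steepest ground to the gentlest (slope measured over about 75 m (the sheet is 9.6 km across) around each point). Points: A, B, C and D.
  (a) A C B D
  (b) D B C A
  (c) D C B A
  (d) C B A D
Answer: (b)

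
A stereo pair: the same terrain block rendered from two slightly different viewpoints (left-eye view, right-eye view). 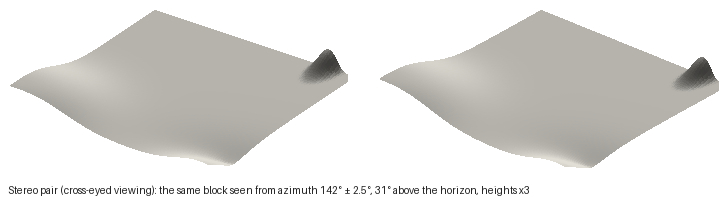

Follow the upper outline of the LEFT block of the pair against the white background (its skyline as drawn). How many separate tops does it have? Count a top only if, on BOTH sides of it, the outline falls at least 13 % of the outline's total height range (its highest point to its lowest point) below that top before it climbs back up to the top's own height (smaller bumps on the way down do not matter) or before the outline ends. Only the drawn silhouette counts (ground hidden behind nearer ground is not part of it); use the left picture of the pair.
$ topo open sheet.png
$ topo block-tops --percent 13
2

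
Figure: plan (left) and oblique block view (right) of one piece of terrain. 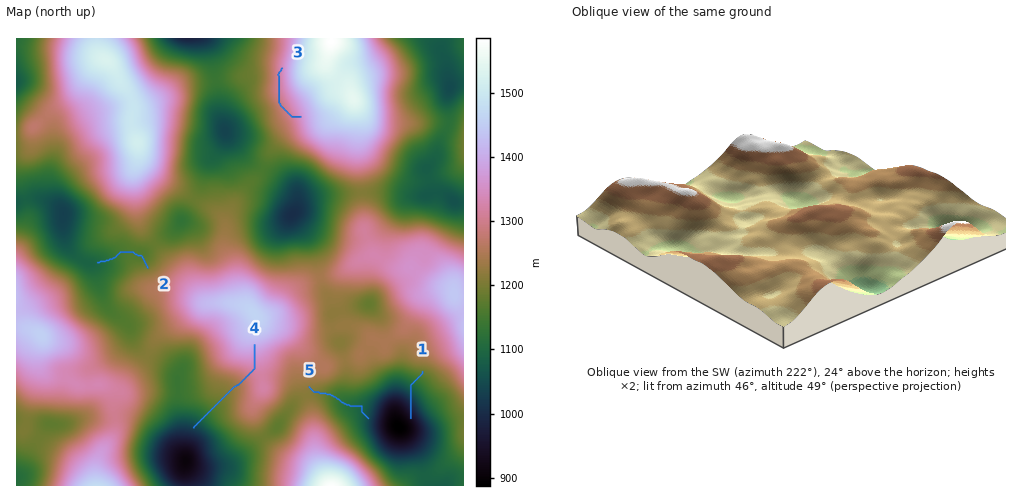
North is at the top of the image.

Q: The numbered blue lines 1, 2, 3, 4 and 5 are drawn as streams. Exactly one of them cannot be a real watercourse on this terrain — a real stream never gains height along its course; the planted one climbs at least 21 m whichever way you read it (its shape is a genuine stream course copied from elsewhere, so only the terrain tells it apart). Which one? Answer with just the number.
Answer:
3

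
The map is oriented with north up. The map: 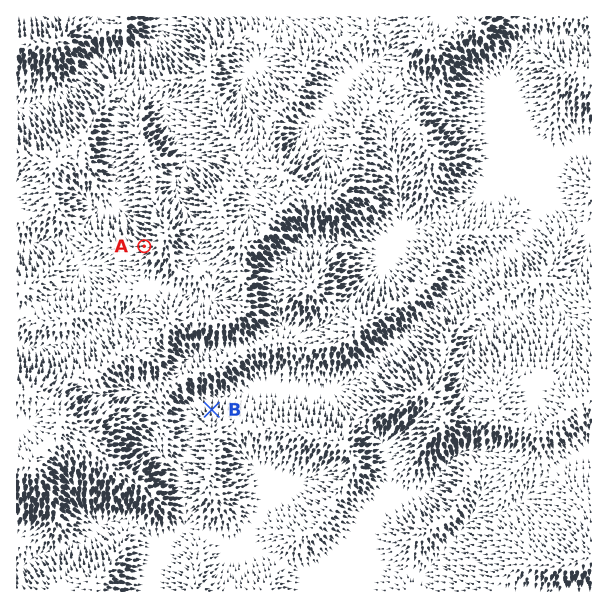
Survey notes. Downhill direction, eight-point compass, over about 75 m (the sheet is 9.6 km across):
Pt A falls W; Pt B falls N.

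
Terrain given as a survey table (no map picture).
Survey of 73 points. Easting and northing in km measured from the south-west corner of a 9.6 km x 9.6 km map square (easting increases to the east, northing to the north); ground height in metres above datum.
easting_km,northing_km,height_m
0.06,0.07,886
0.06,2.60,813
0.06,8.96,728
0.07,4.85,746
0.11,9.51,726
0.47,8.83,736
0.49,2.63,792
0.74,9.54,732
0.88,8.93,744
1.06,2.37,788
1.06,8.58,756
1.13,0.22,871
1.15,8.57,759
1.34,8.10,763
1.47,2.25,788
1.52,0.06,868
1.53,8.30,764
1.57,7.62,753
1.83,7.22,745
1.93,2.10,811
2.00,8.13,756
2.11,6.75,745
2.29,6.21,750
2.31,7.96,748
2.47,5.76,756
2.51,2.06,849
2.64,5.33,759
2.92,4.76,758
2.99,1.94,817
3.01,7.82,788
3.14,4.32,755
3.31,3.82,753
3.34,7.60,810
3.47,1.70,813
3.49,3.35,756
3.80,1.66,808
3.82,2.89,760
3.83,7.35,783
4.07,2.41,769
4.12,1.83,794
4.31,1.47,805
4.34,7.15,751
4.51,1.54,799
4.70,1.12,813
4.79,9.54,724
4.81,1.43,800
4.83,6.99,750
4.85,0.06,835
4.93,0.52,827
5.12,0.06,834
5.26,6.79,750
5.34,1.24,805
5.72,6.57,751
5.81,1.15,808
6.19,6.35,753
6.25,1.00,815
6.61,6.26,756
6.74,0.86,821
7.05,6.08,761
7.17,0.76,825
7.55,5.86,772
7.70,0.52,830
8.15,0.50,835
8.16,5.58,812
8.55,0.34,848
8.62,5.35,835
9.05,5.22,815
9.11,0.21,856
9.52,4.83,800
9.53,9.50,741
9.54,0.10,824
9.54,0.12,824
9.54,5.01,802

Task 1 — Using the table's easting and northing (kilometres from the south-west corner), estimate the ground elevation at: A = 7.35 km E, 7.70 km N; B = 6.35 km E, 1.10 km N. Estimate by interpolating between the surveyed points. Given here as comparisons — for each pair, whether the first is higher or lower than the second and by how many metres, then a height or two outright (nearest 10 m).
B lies higher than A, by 100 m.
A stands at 710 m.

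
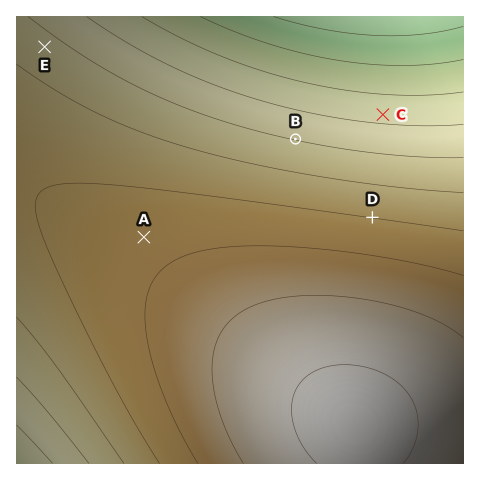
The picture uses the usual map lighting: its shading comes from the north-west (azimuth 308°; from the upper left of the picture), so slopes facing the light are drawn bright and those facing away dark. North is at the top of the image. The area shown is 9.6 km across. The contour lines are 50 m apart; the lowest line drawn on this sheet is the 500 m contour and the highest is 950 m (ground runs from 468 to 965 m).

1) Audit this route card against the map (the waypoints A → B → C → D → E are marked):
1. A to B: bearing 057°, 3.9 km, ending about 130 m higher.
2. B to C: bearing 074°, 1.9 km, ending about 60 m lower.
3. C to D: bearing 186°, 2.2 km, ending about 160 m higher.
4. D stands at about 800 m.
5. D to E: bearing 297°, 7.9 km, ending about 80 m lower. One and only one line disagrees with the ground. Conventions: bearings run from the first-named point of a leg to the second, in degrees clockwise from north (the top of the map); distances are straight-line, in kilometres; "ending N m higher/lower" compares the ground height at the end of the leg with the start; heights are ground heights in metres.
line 1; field sense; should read lower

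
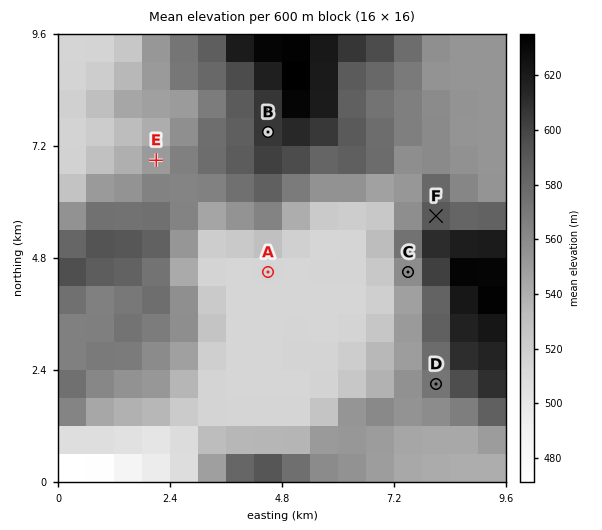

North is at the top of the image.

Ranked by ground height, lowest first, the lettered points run A C B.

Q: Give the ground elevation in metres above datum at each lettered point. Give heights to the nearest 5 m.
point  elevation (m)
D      570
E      550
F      590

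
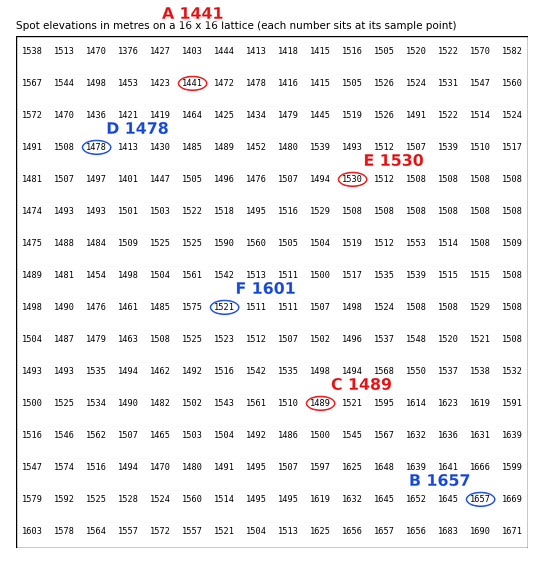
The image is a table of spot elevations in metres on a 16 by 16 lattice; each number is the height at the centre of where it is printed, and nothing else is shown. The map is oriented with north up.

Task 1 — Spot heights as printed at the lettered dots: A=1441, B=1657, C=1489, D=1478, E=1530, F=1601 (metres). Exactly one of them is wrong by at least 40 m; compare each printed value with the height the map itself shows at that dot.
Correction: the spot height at F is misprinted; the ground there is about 1521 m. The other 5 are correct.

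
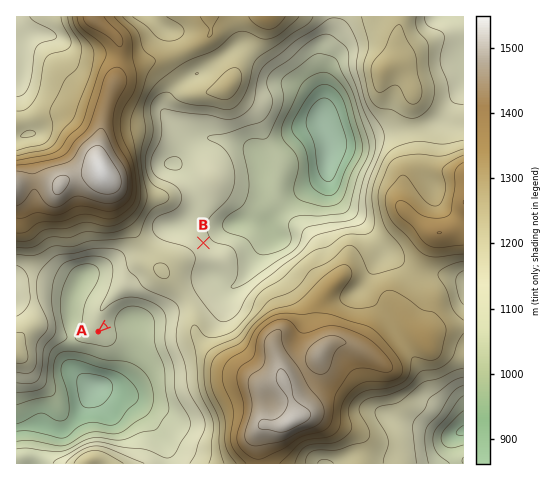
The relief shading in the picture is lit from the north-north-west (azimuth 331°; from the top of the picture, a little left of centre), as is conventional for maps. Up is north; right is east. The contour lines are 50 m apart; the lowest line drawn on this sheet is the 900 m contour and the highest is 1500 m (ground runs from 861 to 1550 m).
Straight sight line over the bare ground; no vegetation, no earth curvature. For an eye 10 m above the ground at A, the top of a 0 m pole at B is hidden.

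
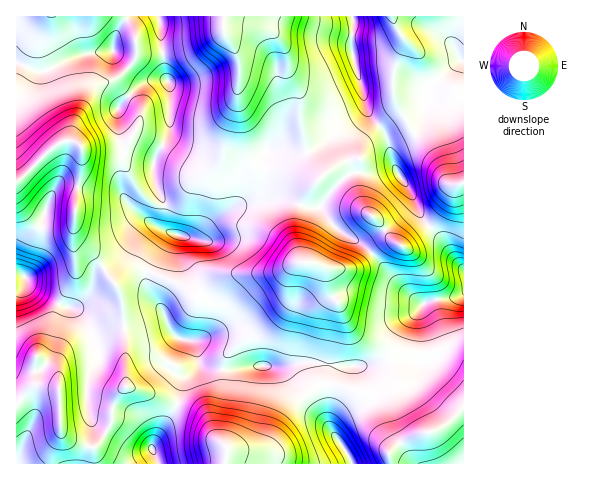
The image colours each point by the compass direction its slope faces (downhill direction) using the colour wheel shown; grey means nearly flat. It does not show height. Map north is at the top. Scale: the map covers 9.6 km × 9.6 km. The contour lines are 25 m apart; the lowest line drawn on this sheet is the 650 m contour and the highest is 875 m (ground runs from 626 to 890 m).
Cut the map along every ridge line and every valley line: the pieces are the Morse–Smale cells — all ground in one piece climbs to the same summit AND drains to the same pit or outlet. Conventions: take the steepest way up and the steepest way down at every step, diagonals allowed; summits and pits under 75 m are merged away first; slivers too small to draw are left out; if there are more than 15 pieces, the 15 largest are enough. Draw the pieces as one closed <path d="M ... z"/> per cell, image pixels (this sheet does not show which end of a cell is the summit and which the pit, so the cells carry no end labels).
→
<path d="M269 168l-7 0-2 15-5 11-9 8-29 16-16 20-7 1-21-6-5 3-15 23-7 15 3 20 13 15 9 23 9 7 12 1 3 3 4 19 4 4 14 4 19 0 17-4 24 1 22-5 17 0 3 3 2 19 12 0 48 14 6 8 6 24 7 11 20-7-10-11-9-18-2-20-11-31-6-7-22-10-8-8-13-25-9-13-4-21-11-7-13-1-2-4-4-17 2-30 6-15 13-15-25-11z"/><path d="M73 141l-9 0-10 6-38 35 1 282 77 0-1-17 8-7 8-13 6-28 12-13-4-78-4-18-20-30-25-23 2-38 4-20 2-28-2-5z"/><path d="M112 51l-35 5-35 16-26-9 0 118 45-39 12-1 8 6 0 24-5 28-3 32 3 8 23 21 20 30 4 18 3 28 0 49 52 18 6-25 14-11 0-12-2-9-4-6-12-1-9-7-9-23-11-11-4-10-1-14 2-7 20-31 3-2-10-7 3-24-9-21-1-21-31-11-5-28 0-13 2-4 18-18 13-6-12-3z"/><path d="M285 151l-19 0-4 16 30 3 25 11-13 15-6 15-2 30 5 19 21 6 4 4 4 21 9 13 13 25 8 8 22 10 6 7 11 31 2 20 13 22 6 5 7 0 15-5 22-20 0-137-10-12-12-19-12-12-26 19-7-2-8-7-8-13-15-13-5-8-4-24 0-13 3-8-17 4-21 14-14-24-16 2z"/><path d="M224 16l-66 1 3 5 3 48 6 17 0 43-16 31 1 21 9 21-3 24 10 6 23 6 7-1 16-20 33-19 8-9 4-17 0-5-13-9-5-13-6-44 1-42-6-14-9-14z"/><path d="M463 16l-71 1 6 14 6 9-11 36 2 25 17 29 23 27 11 24 5 3 7 1-6 4-6 15-17 23 13 12 12 19 9 11z"/><path d="M158 16l-141 0-1 46 16 8 10 2 35-16 35-5 27 27 12 3-13 6-18 18-2 4 0 13 5 28 31 11 16-31 0-43-6-17-3-48z"/><path d="M351 16l-126 0-1 3 0 6 24 0 19 5 7 4 9 11 5 12 1 18 11 19 1 29 7 28 14-7 21-20 17-9 5-6-1-15-13-48 2-14 0-14z"/><path d="M316 362l-17 0-22 5-24-1-17 4-26-2-11-6-1 5-14 11-7 26 22 9 10 11 5 13 14 13 30-2 8-4 7-6 13-26 12-12 22-16-1-19z"/><path d="M391 16l-38 0 0 16-2 14 16 65 17 20 4 10 5 23 15 23 12 27 10 12 16-22 6-15 6-4-7-1-5-3-11-24-23-27-17-29-2-25 11-36-6-9z"/><path d="M248 25l-24 0 0 7 9 14 6 14-1 42 6 44 5 13 13 9 4-17 36 3 5-2 1-2-7-27-1-29-11-19-3-26-12-15z"/><path d="M365 105l-1 6-4 4-17 9-21 20-14 8 14 24 21-14 17-4-3 8 0 13 2 16 5 13 17 16 11 16 12 6 25-19-9-13-12-27-15-23-5-23-4-10-13-14z"/><path d="M321 385l-7 2-28 25-13 26-7 6-14 5-24 1-3 13 126 1-3-9-19-29-4-28z"/><path d="M333 384l-13 0 5 14 1 20 5 13 14 18 6 13 2 2 37 0-1-12 13-11-6-4-3-7-6-24-5-7-10-5-10-1z"/><path d="M130 387l-5 0-9 10-4 13-2 15-9 15-8 7 2 17 63-1-5-12 0-6 22-34 2-7z"/>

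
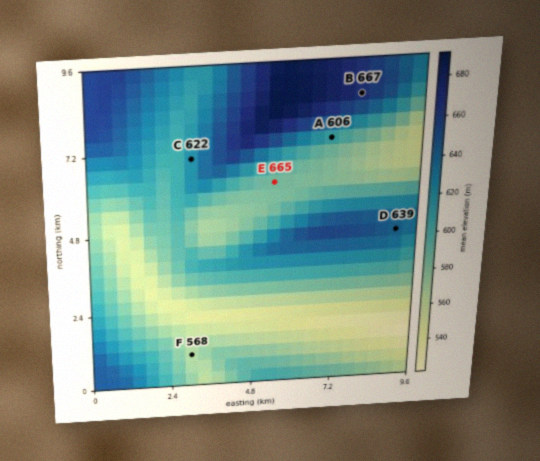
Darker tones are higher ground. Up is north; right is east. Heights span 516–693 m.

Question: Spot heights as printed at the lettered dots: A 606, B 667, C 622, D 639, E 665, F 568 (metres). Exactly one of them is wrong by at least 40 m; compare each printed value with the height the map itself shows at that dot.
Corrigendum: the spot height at E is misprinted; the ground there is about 585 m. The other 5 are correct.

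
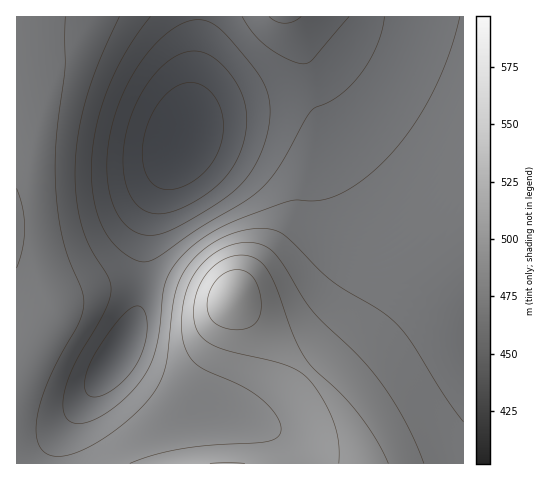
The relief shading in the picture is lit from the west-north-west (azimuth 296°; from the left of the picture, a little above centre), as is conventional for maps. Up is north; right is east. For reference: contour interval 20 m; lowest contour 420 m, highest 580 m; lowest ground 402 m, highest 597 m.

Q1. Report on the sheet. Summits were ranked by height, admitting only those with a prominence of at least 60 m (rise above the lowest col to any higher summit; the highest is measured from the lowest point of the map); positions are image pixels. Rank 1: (232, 298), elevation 597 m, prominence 195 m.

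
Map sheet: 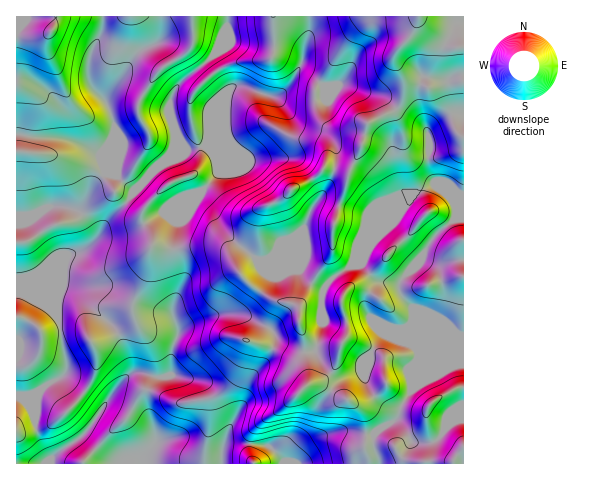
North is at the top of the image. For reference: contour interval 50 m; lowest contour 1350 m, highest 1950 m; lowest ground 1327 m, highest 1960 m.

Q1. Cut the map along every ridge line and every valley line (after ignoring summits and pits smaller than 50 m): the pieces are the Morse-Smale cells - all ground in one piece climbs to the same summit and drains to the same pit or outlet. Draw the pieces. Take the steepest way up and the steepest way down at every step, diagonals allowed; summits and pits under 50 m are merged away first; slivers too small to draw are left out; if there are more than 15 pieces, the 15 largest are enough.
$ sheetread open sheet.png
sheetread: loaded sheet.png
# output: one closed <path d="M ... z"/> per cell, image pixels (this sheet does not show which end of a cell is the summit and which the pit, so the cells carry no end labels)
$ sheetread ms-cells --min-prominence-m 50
<path d="M463 16l-235 0-1 11-10 25-14 13-16 12-15 18-3 14 6 21 0 16-5 12-6 6-9 5-21 22-17-15-13-2-11 12-15 25-16-5-10 0-18 8-18 2 1 248 204-1 2-16 5-17 14-25 4-19 8-12 14-16 7-15 0-8-6-7-20-11-13-3-20 1-24 8-14 9-6-23 9-22 0-9-7-25 1-23 4-15 20-21-2 6 15 13 11 17 35 31 14-2 26 10 10 13 15 7 7-9 23-16 4-8 46-48 11-15 18-8 5 0 12 9 14 16z"/><path d="M197 196l-18 19-5 23 0 15 7 25 0 9-7 18-2 10 6 17 14-9 24-8 20-1 13 3 20 11 6 7 0 8-7 15-14 16-8 12-4 19-14 25-4 15 4-2 38 2 11 8 6 7 1 4 9 0 7-12 18-15 19-6 37 4 5-6 16-8 3-3 0-5-14-7-11-11-8-16 5-24 13-22 81 31-2-6-72-29-16-9-6-5-2-6 1-11 5-8 9-7-5-2-15-17 7-19-11 11-6 10-15 9-14 14-14-7-10-13-26-10-14 2-35-31-11-17-15-13z"/><path d="M103 16l-87 1 1 199 17-2 18-8 10 0 16 5 15-25 12-13-1-12 10-24 1-10-7-22-15-16-5-12 2-18 12-28z"/><path d="M227 16l-123 1-3 17-11 25-2 18 5 12 15 16 7 22-1 10-10 24 1 13 12 2 17 15 21-22 15-11 5-12 0-16-6-21 3-14 15-18 16-12 14-13 10-25z"/><path d="M437 185l-5 0-18 8-20 25-24 25-9 21 15 17 22 5 4-8 19-19 13-22 21-18 9-1 0-8-4-4z"/><path d="M463 219l-8 0-21 18-13 22-19 19-3 7 2 10 11 13 28 12 23 24z"/><path d="M384 333l-14 22-5 24 8 16 11 11 12 6 2 4 4-12 12-17 39-21 9-2z"/><path d="M463 365l-10 1-26 13-13 8-7 10-12 23 6 4 11 18 22 0 7-5 6-11 7-5 10-2z"/><path d="M383 282l-5 1-6 7-6 11 1 12 7 7 90 38 0-14-24-24-28-12-11-13-4-11z"/><path d="M463 420l-9 1-7 5-6 11-10 6-19-1-14-21-15 6-10 10 0 9 6 17 84 1z"/><path d="M348 431l-16 1-17 6-15 14-6 11 84 1-5-18 1-11z"/><path d="M244 443l-19 1-4 9 0 10 62 0 0-3-13-14z"/>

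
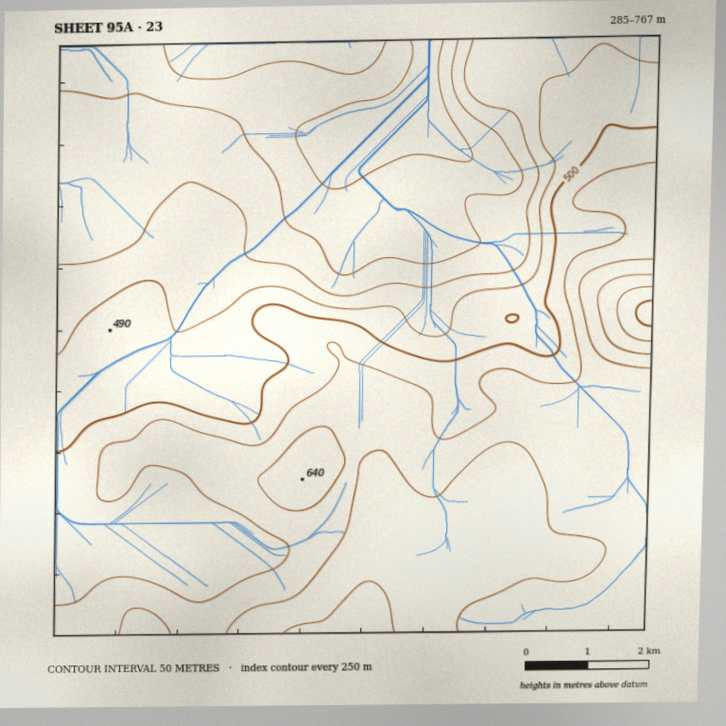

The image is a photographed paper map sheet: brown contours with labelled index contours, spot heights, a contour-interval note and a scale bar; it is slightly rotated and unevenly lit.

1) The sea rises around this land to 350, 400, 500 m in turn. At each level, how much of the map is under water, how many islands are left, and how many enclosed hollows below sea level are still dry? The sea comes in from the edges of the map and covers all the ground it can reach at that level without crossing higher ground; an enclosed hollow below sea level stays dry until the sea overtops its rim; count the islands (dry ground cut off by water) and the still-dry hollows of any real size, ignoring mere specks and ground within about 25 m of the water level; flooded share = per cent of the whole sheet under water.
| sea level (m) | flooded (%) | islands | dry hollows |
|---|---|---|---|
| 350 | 16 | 0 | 0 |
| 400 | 27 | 0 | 0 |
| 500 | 49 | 0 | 0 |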